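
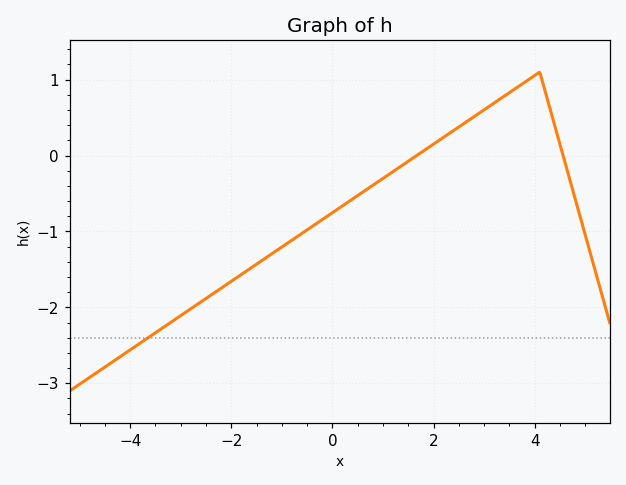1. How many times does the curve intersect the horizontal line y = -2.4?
1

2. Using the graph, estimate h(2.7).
0.467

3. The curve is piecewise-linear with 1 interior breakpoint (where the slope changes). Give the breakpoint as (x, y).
(4.1, 1.1)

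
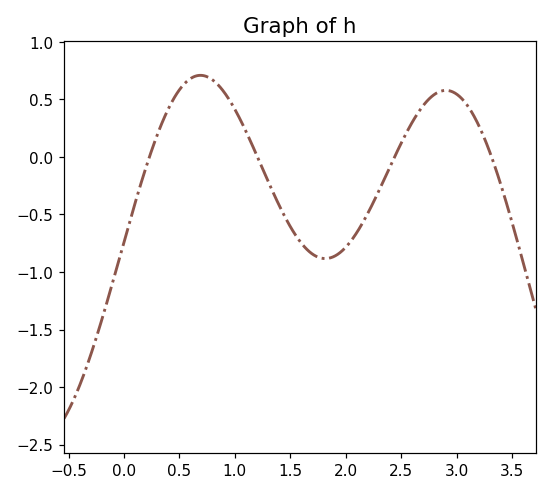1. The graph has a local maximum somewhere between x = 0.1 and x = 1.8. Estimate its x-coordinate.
0.7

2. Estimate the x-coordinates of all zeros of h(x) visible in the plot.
0.2, 1.2, 2.4, 3.3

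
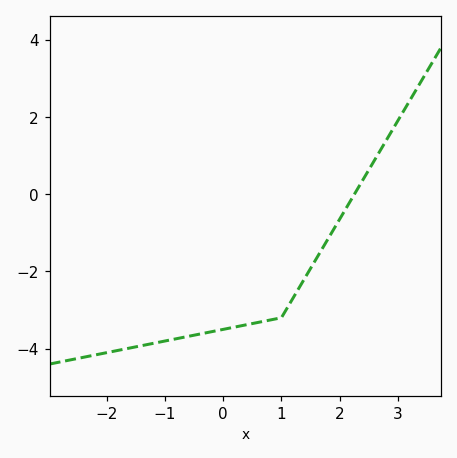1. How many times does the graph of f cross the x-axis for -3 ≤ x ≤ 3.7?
1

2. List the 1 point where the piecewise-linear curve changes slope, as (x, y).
(1, -3.2)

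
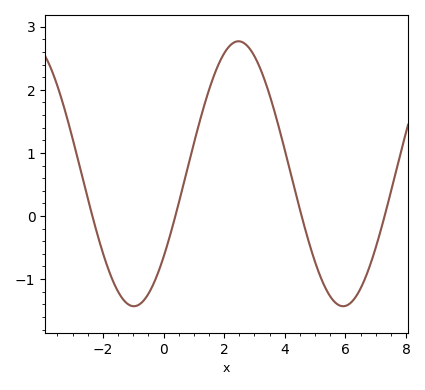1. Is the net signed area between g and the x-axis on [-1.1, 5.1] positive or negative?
positive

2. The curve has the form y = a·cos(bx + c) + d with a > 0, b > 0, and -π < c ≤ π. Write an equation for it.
y = 2.1cos(0.91x - 2.25) + 0.67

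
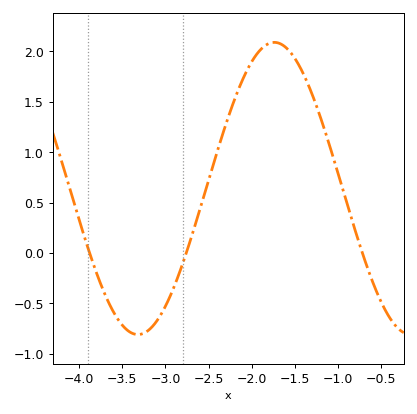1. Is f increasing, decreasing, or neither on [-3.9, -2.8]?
neither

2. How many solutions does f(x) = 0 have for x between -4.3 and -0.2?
3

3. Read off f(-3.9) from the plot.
0.05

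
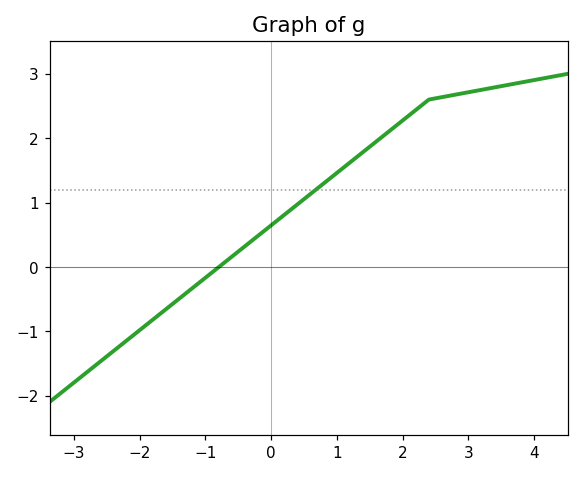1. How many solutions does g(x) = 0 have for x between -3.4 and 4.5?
1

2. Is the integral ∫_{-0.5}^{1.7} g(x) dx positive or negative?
positive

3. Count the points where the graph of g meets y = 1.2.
1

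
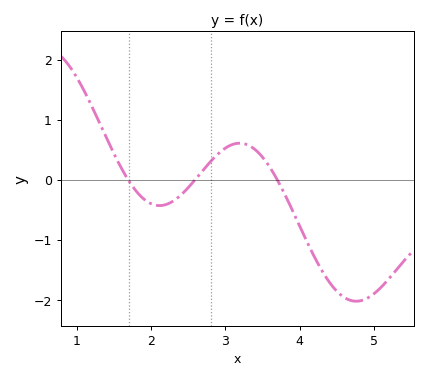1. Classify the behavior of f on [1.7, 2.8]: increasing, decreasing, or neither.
neither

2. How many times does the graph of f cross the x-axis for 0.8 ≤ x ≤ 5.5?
3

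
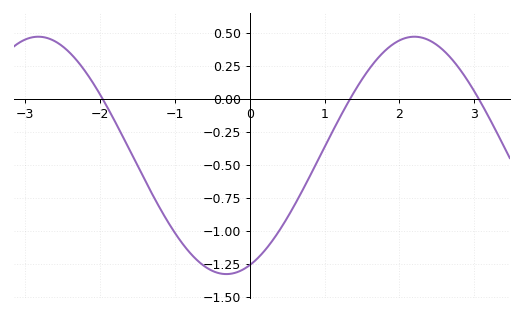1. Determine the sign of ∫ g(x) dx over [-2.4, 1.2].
negative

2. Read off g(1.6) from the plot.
0.228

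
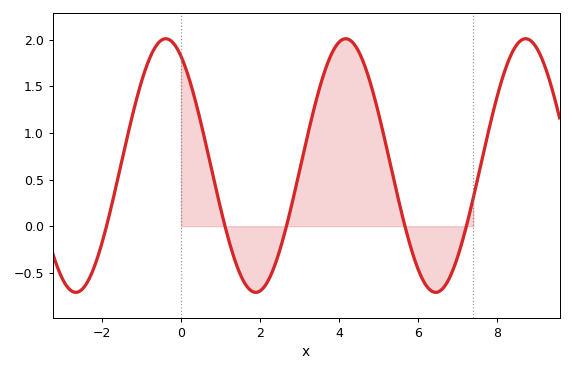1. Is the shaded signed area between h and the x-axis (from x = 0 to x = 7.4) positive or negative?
positive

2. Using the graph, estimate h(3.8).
1.85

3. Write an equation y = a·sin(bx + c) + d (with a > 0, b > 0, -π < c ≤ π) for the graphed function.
y = 1.36sin(1.4x + 2.1) + 0.65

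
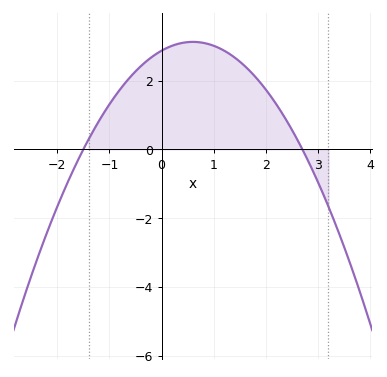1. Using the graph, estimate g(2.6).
0.2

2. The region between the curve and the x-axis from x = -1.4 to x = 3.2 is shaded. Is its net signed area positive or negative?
positive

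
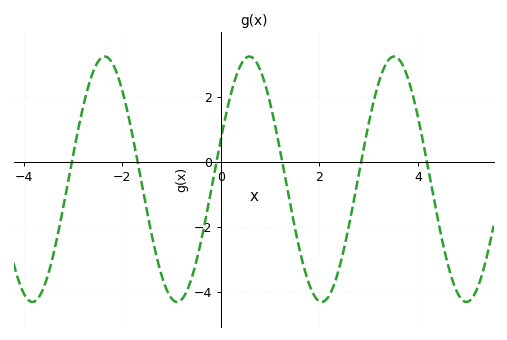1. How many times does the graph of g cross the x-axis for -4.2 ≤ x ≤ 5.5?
6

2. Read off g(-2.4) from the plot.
3.2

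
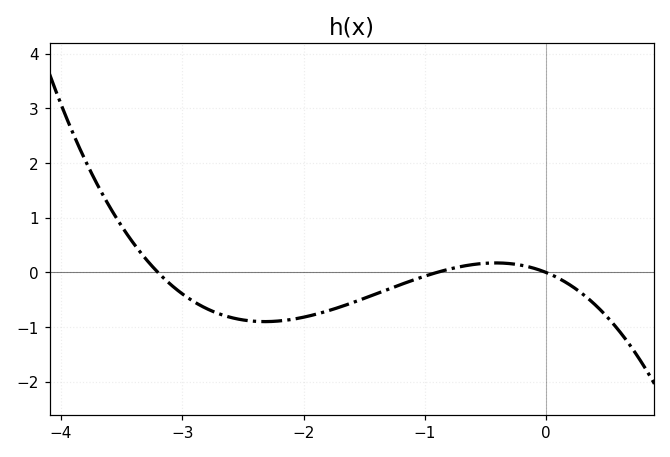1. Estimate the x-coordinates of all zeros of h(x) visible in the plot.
-3.2, -0.9, 0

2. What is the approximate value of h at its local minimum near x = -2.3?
-0.899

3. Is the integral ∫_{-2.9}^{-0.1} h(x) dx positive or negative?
negative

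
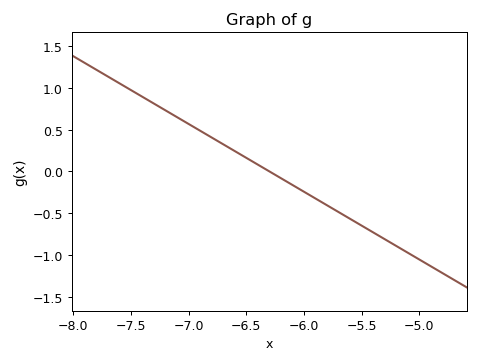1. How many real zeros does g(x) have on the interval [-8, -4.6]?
1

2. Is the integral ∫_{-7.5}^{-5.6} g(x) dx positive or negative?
positive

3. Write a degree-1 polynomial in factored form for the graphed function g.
y = -0.81(x + 6.3)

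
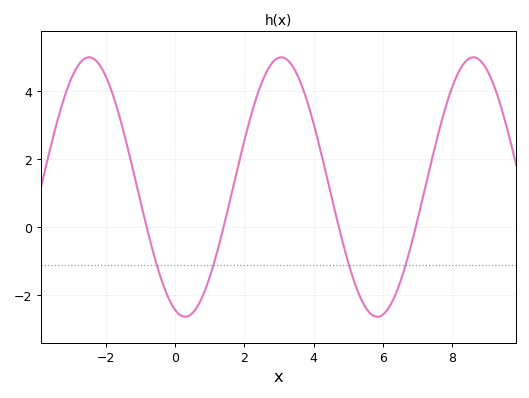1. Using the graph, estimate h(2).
2.6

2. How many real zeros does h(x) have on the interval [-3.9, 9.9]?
4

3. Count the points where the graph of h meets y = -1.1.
4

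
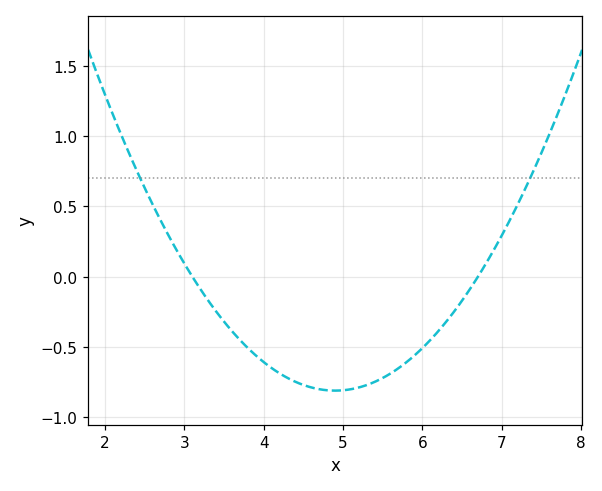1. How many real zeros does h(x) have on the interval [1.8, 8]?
2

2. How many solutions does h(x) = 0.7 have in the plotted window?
2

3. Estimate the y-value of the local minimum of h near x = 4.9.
-0.8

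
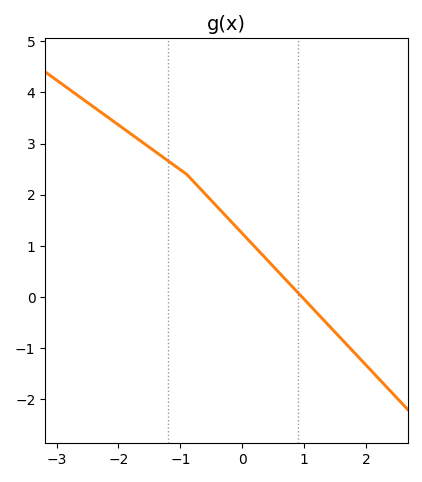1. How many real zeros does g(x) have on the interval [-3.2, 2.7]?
1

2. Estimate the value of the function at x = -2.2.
3.54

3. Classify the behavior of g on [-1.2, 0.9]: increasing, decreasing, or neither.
decreasing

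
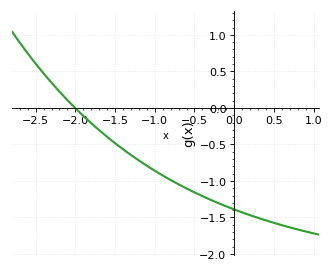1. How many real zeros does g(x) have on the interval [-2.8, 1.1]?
1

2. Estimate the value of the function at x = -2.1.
0.106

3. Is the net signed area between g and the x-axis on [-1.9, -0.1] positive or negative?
negative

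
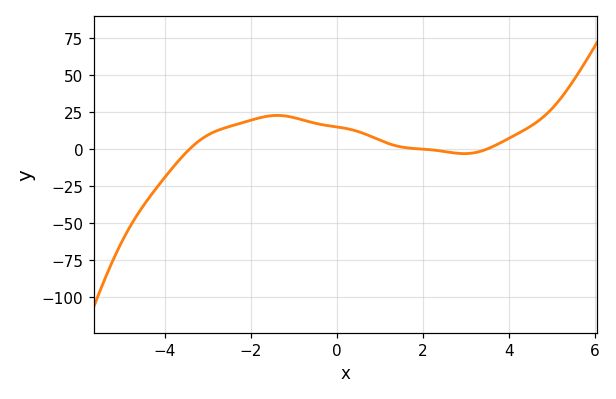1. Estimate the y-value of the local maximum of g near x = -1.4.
22.9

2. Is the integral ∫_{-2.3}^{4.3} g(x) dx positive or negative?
positive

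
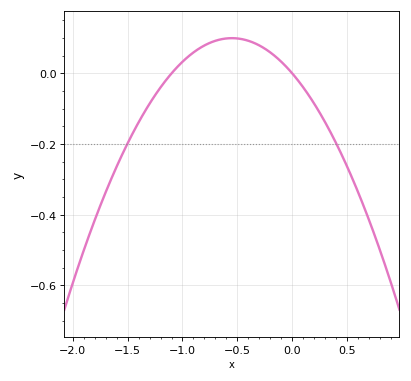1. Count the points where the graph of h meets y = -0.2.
2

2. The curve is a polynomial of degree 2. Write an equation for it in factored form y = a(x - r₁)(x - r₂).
y = -0.33(x + 1.1)(x - 0)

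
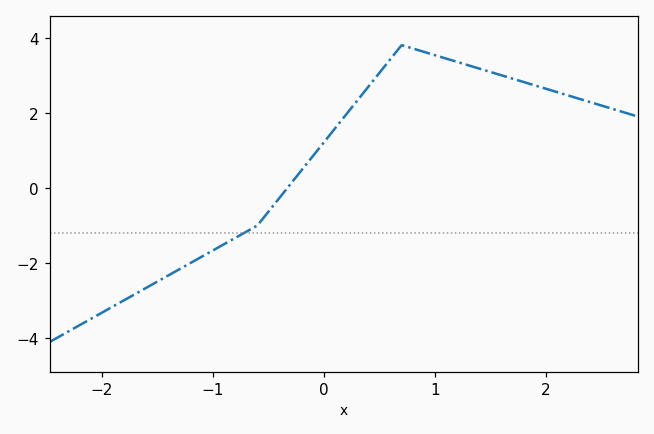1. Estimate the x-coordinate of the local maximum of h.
0.7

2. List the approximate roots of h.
-0.329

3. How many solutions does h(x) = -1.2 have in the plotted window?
1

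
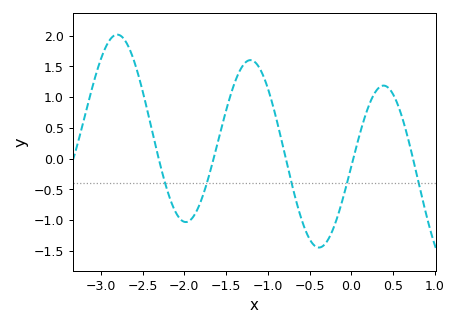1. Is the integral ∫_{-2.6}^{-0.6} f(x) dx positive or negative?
positive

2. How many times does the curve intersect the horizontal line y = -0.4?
5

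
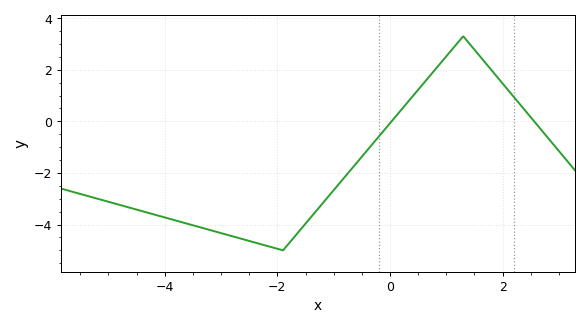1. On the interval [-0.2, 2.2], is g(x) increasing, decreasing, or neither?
neither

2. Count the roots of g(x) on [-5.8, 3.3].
2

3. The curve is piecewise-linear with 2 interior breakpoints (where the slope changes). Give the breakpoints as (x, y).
(-1.9, -5); (1.3, 3.3)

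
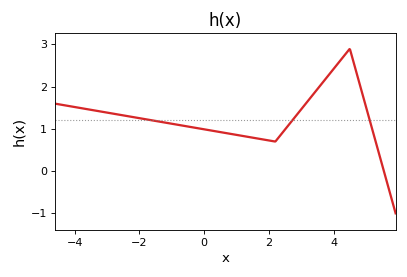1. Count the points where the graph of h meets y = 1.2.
3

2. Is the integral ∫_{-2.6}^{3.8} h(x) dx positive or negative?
positive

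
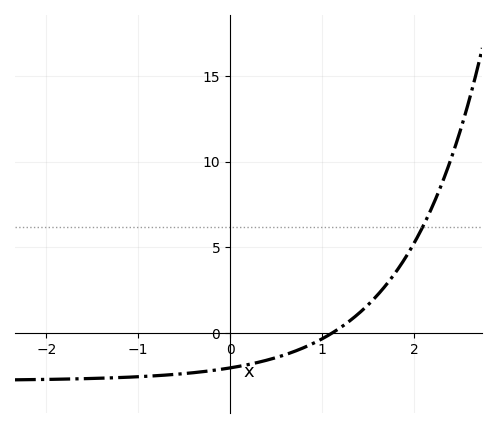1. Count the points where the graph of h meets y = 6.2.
1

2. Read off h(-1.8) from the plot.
-2.5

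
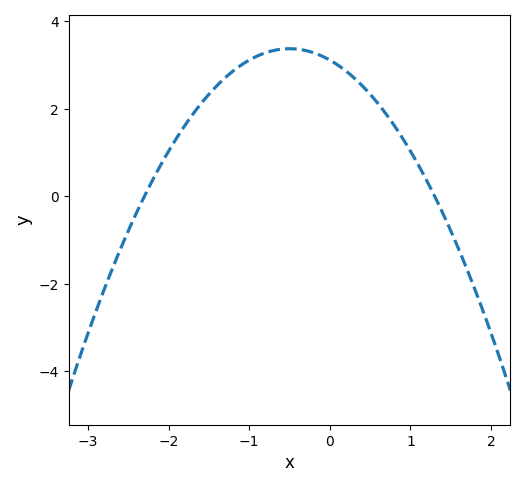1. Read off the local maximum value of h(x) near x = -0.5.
3.4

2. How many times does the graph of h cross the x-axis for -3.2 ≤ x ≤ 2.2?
2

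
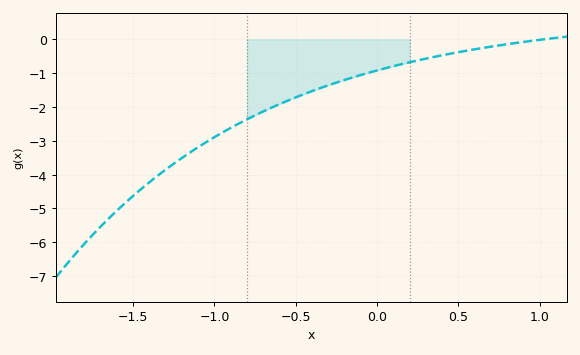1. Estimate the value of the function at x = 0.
-0.9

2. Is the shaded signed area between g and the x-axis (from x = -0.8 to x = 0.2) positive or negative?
negative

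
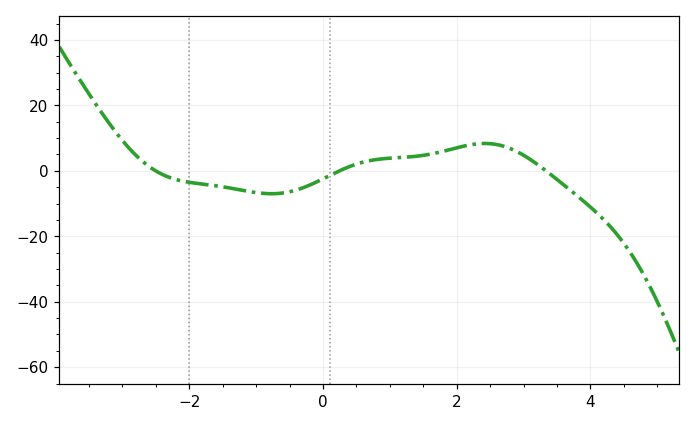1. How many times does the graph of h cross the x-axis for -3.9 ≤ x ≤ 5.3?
3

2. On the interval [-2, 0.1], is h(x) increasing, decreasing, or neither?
neither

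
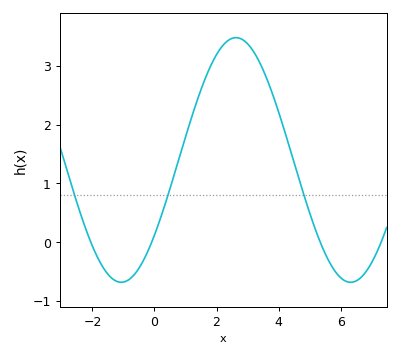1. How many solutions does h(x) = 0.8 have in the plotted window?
3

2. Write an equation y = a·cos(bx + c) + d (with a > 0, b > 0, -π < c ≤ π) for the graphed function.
y = 2.08cos(0.85x - 2.2) + 1.4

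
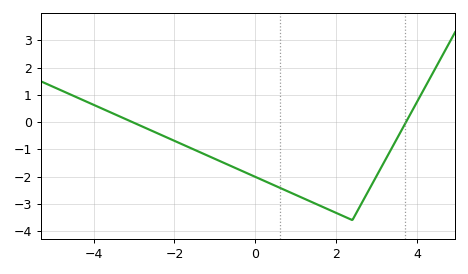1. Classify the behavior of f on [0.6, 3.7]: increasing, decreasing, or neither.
neither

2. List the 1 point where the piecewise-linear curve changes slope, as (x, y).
(2.4, -3.6)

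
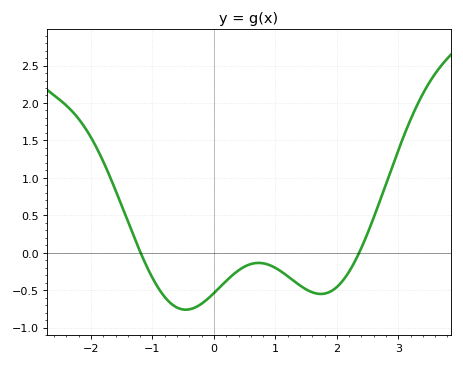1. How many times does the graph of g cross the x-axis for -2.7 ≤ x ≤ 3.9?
2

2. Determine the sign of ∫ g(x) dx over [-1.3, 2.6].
negative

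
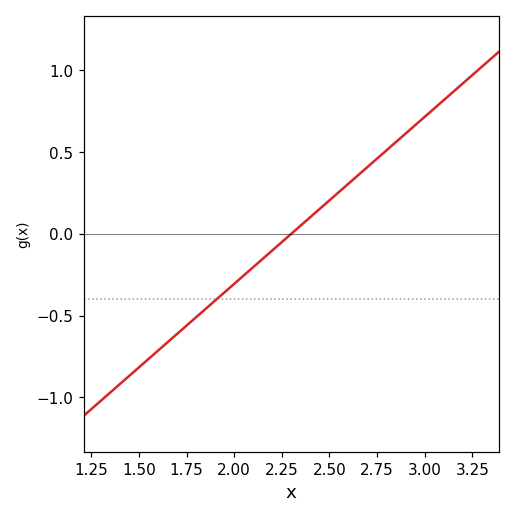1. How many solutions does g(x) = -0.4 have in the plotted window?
1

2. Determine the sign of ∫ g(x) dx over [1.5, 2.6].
negative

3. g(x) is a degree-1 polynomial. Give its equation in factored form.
y = 1.02(x - 2.3)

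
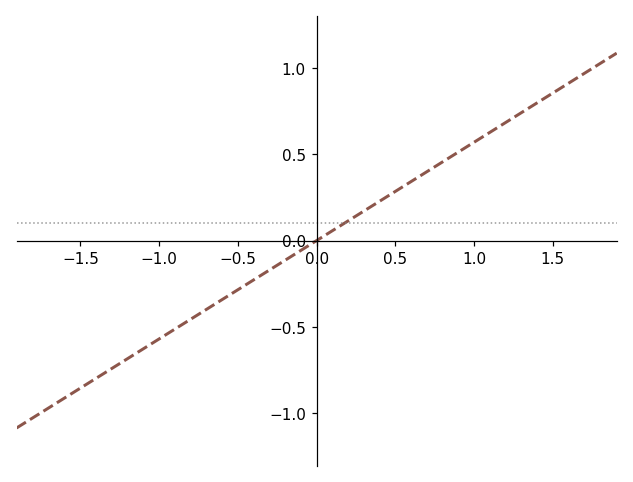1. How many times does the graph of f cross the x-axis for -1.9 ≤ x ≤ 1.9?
1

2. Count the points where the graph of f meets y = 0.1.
1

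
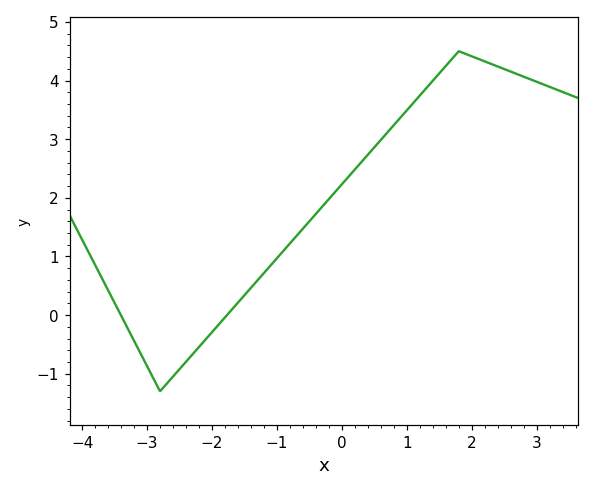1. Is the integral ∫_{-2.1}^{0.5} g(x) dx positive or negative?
positive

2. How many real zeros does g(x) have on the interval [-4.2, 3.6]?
2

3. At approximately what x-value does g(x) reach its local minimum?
-2.8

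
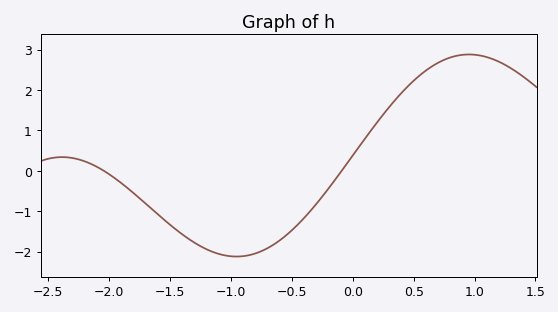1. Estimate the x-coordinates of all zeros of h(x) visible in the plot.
-2.04, -0.091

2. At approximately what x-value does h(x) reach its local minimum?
-0.955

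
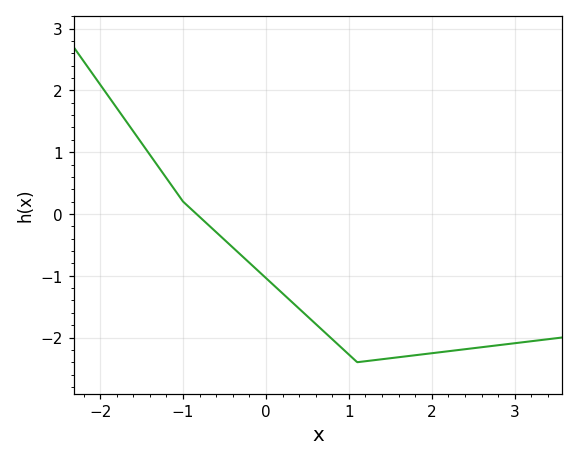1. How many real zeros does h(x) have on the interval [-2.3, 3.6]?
1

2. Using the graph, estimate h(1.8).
-2.3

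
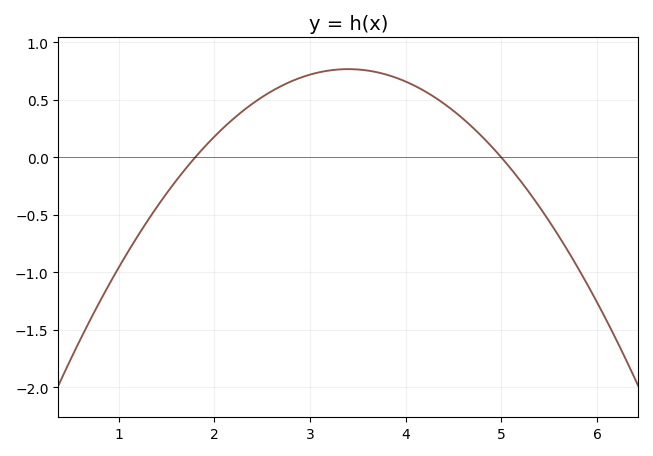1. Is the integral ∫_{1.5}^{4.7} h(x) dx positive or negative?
positive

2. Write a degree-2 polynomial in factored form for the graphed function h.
y = -0.3(x - 1.8)(x - 5)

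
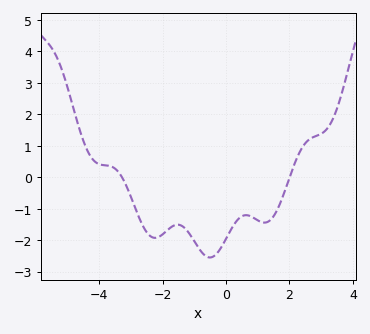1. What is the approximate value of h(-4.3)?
0.7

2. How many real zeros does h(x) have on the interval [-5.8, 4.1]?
2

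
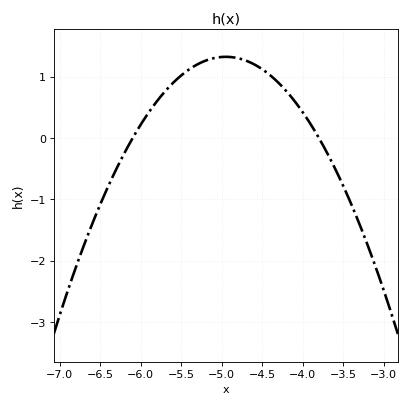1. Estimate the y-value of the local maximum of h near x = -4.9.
1.3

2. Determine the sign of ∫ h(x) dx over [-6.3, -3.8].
positive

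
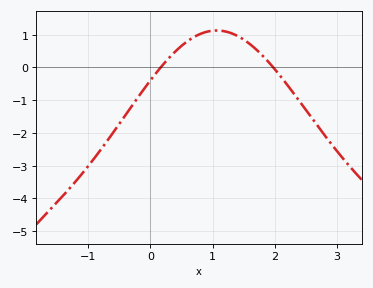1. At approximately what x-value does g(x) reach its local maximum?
1.07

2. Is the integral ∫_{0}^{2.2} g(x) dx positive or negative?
positive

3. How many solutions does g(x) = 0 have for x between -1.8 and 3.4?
2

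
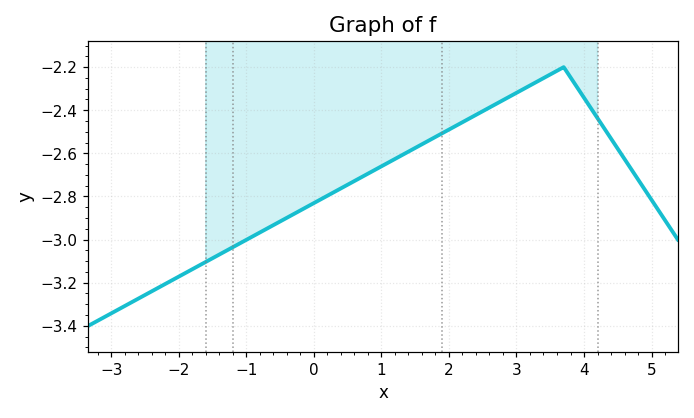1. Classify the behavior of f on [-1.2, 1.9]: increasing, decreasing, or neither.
increasing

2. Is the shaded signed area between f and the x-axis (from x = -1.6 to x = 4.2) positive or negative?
negative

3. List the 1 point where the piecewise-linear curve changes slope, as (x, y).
(3.7, -2.2)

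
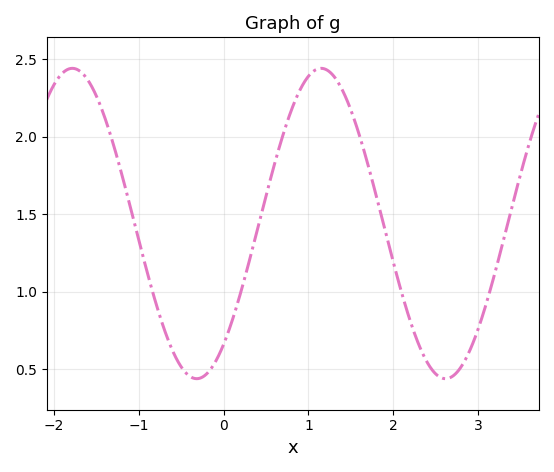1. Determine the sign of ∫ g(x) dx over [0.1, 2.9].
positive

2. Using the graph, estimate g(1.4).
2.3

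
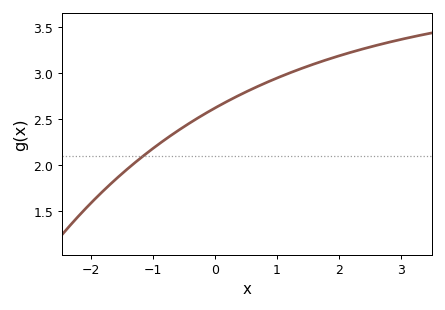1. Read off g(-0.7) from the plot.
2.35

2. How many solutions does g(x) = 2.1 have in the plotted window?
1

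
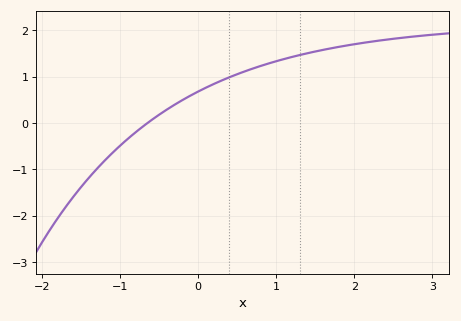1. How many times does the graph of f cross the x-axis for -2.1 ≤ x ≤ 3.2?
1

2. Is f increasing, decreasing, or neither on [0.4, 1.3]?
increasing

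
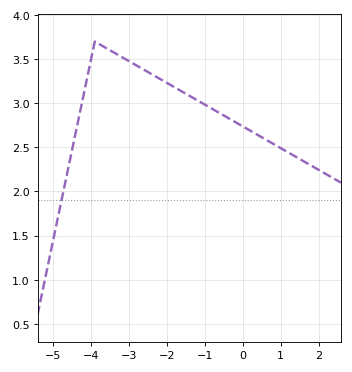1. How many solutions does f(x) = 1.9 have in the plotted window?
1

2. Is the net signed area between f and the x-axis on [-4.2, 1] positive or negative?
positive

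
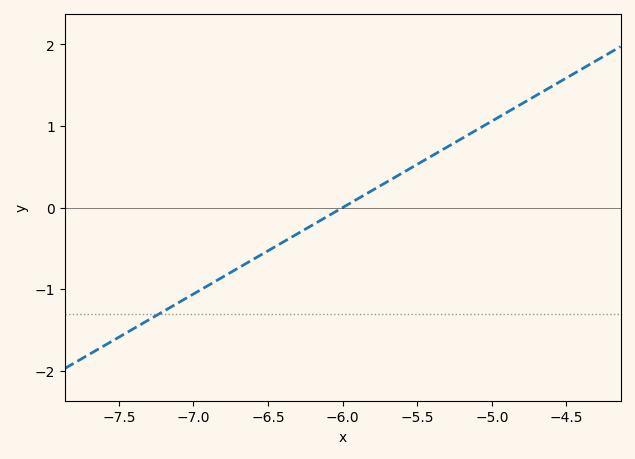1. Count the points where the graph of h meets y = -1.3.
1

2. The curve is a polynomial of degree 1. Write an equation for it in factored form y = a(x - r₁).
y = 1.06(x + 6)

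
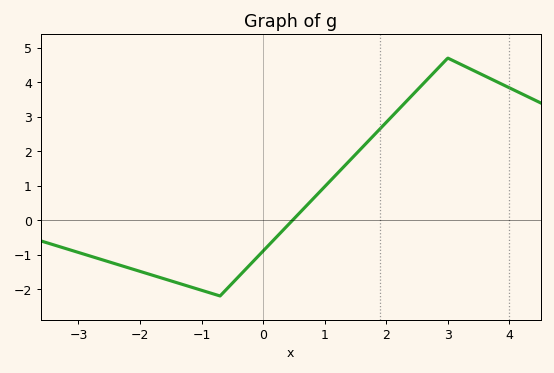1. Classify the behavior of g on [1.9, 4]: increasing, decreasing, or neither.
neither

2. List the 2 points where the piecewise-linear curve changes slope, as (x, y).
(-0.7, -2.2); (3, 4.7)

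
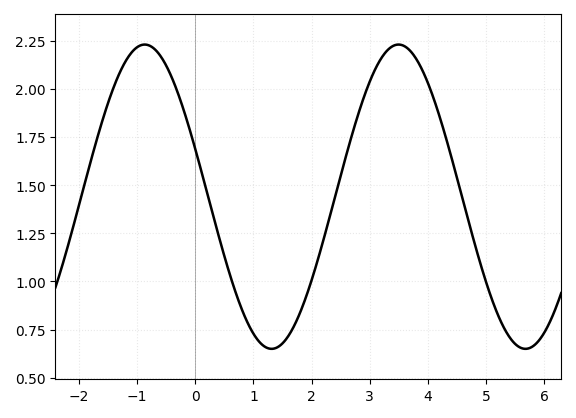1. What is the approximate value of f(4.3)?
1.76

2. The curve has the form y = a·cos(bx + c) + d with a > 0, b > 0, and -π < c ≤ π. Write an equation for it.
y = 0.79cos(1.44x + 1.25) + 1.44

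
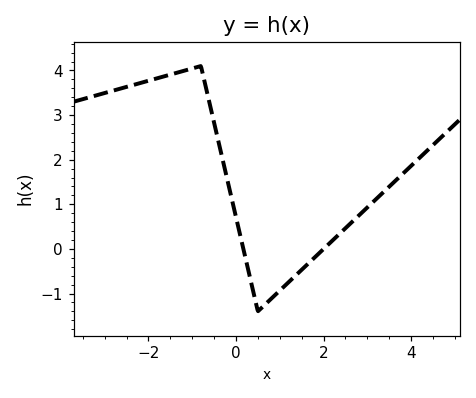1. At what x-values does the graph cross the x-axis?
0.2, 2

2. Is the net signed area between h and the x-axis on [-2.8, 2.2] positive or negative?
positive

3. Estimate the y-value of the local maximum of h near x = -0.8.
4.1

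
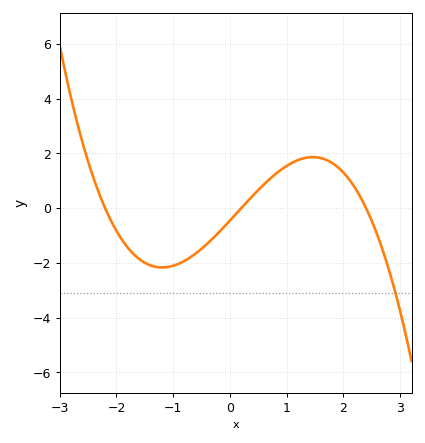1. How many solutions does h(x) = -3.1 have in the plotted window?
1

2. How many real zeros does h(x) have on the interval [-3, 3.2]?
3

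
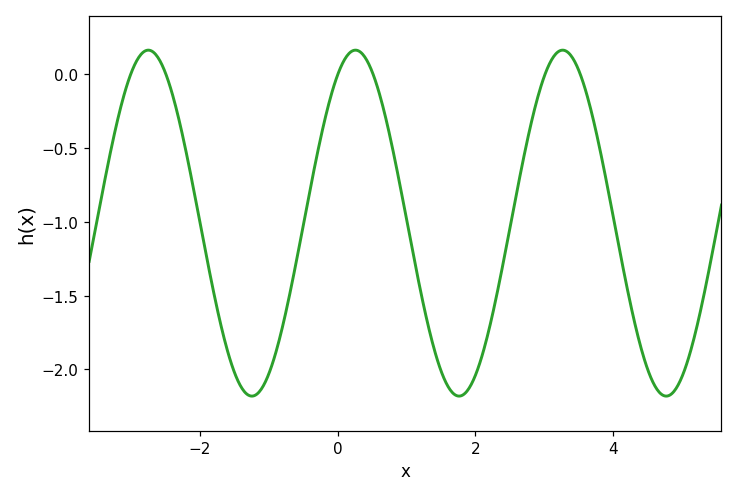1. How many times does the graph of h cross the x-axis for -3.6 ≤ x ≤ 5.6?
6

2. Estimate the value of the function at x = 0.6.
-0.1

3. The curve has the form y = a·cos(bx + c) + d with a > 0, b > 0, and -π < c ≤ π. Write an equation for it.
y = 1.17cos(2.1x - 0.54) - 1.01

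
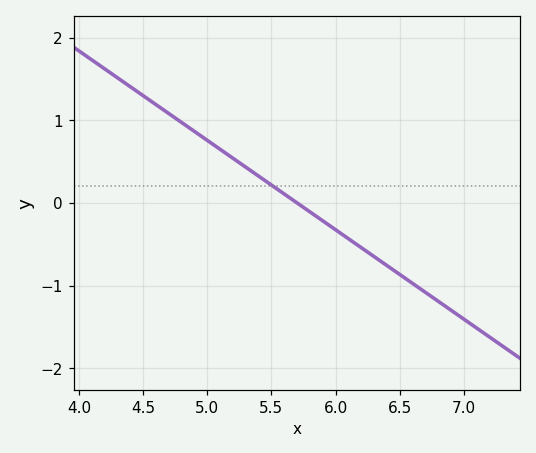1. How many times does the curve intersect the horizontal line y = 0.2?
1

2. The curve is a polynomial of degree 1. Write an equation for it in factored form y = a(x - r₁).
y = -1.08(x - 5.7)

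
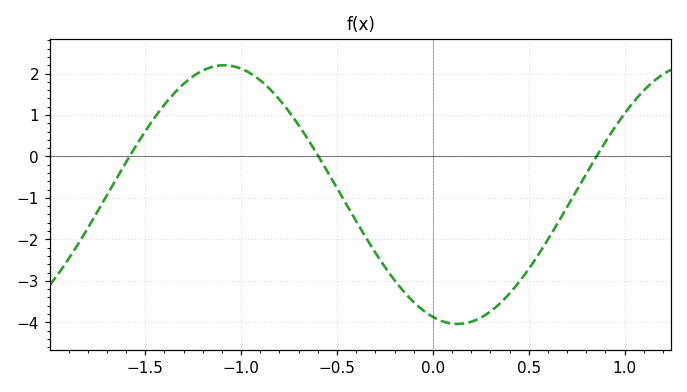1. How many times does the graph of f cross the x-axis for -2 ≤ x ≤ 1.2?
3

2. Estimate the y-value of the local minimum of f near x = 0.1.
-4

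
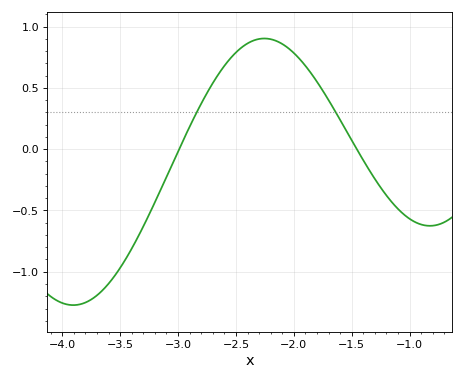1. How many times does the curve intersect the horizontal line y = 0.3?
2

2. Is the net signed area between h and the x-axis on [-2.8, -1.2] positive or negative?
positive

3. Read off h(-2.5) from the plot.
0.8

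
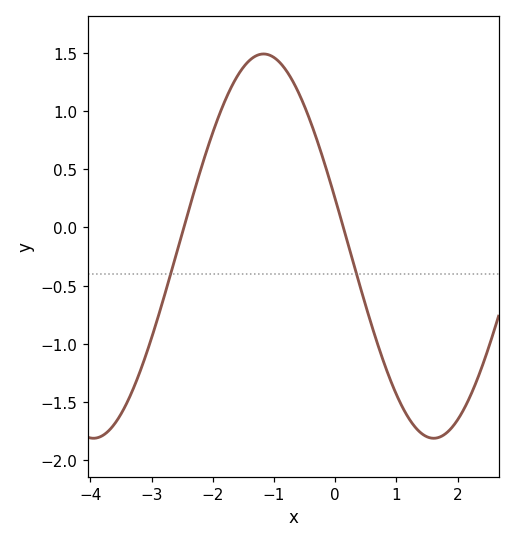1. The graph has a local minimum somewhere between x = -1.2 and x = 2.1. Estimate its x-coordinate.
1.61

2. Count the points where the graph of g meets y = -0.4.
2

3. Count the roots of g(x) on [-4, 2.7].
2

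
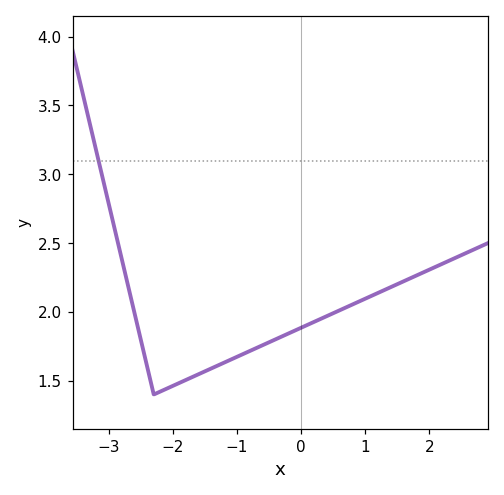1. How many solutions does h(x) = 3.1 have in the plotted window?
1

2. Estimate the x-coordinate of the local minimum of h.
-2.3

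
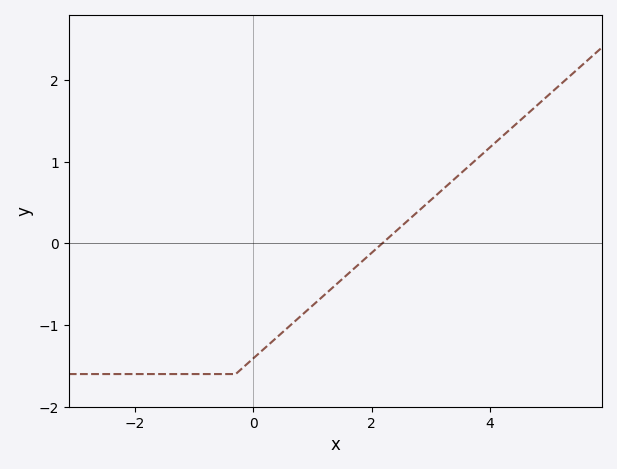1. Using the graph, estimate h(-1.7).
-1.6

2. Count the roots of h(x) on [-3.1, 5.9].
1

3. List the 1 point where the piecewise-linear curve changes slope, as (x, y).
(-0.3, -1.6)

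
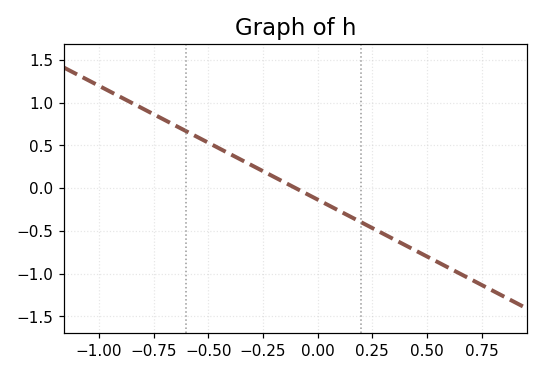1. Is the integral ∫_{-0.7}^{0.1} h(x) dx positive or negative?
positive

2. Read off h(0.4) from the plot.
-0.65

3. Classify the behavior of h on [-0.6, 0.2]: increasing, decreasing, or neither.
decreasing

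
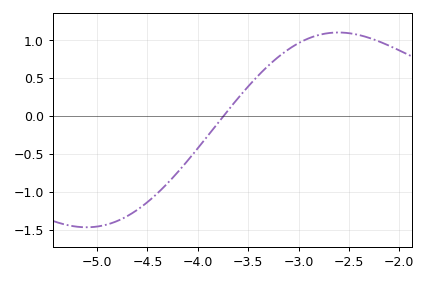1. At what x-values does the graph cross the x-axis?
-3.75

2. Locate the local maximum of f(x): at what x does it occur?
-2.6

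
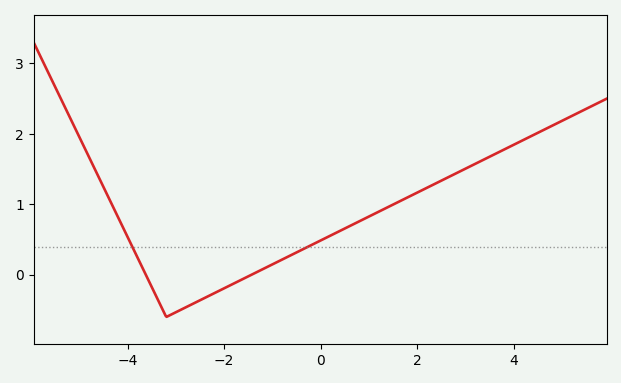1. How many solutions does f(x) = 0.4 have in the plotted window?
2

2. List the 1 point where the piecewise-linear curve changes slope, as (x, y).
(-3.2, -0.6)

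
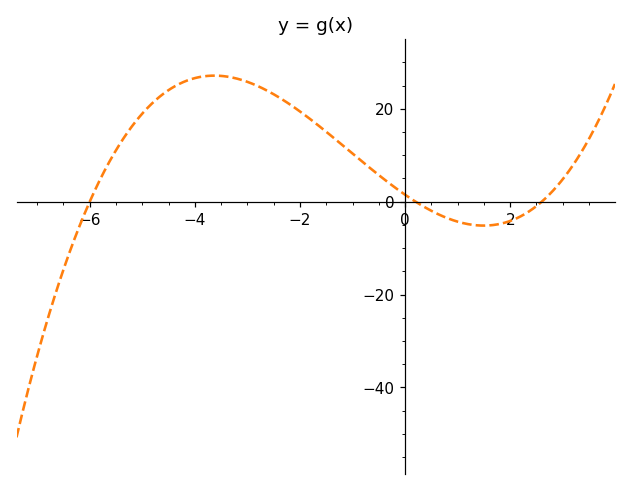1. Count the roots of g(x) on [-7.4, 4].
3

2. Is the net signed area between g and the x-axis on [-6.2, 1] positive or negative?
positive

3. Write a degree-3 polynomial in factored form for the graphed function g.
y = 0.48(x + 6)(x - 0.2)(x - 2.6)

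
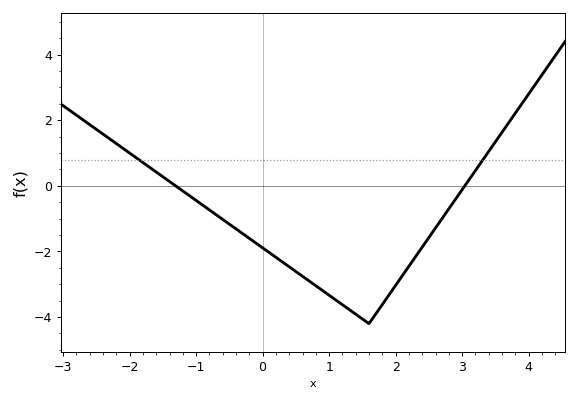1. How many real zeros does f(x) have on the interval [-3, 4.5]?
2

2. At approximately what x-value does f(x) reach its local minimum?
1.6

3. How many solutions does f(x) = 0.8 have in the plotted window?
2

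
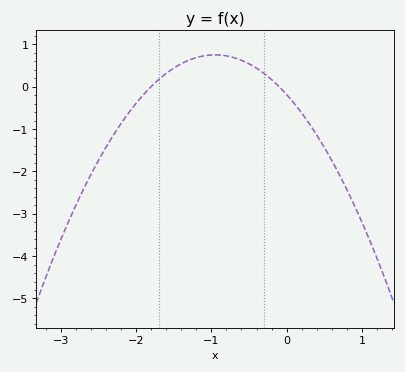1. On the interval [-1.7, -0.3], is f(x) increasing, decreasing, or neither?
neither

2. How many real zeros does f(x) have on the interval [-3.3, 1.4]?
2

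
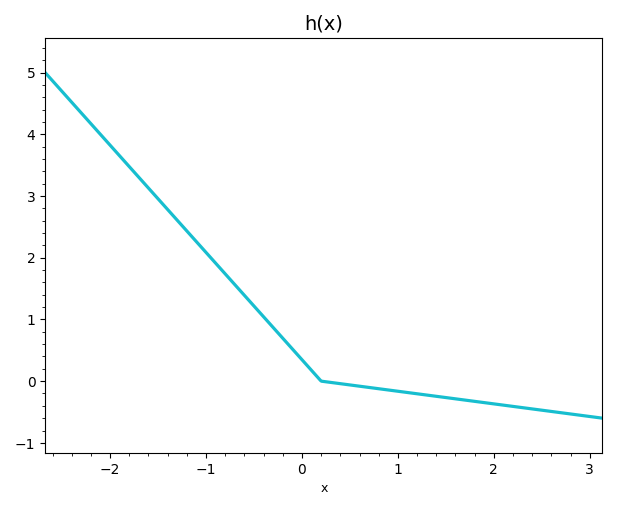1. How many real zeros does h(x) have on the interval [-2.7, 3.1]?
1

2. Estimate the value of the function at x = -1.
2.09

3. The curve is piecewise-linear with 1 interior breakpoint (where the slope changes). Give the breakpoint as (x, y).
(0.2, 0)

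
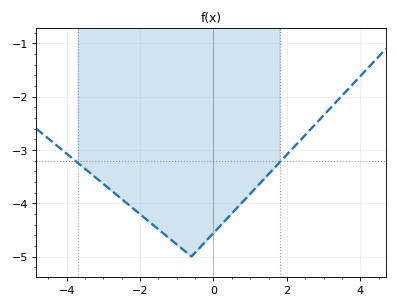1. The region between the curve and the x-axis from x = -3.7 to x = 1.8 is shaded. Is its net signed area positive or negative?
negative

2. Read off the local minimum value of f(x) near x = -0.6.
-5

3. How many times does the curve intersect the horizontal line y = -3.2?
2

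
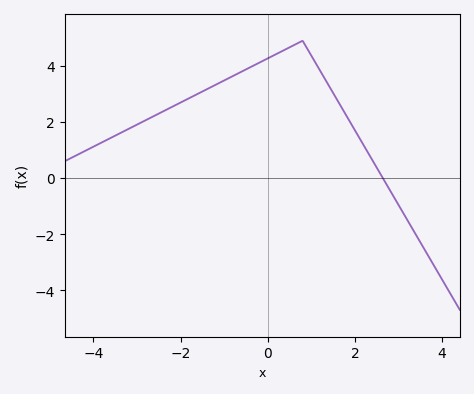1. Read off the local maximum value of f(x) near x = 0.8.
4.9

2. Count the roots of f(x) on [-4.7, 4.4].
1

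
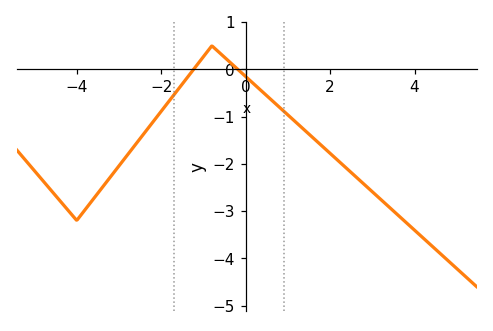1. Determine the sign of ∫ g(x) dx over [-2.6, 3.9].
negative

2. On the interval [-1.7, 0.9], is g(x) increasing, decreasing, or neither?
neither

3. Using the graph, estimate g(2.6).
-2.27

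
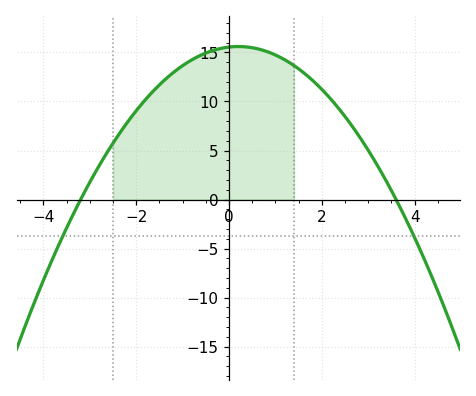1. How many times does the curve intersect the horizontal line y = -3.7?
2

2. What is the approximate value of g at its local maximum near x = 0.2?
15.6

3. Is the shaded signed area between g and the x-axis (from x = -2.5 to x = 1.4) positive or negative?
positive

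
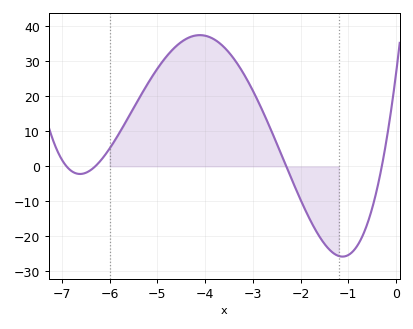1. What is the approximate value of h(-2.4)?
3.28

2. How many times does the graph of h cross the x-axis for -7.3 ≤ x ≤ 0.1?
4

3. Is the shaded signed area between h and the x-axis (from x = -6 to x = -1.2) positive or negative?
positive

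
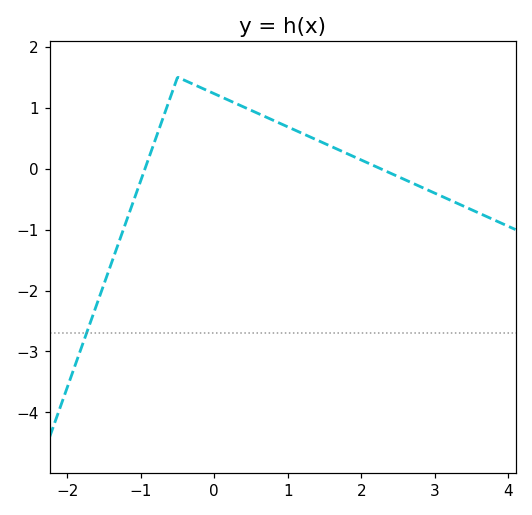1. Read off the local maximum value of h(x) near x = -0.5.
1.5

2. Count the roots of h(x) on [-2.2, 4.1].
2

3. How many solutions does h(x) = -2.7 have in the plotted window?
1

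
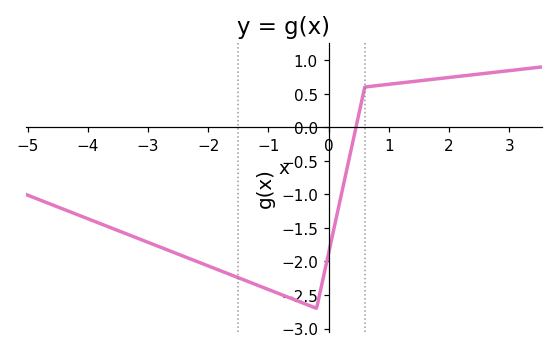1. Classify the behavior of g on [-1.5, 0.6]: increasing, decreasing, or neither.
neither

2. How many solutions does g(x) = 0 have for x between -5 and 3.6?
1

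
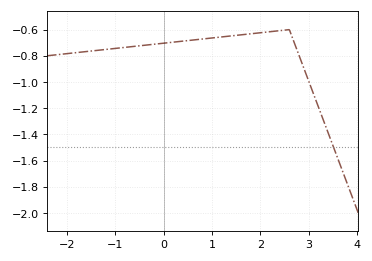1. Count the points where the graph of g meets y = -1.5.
1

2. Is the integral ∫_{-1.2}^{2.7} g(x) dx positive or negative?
negative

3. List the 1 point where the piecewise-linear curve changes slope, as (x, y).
(2.6, -0.6)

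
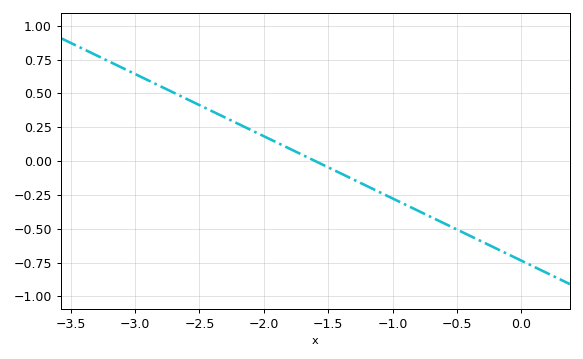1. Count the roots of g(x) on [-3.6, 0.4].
1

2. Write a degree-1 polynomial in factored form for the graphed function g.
y = -0.46(x + 1.6)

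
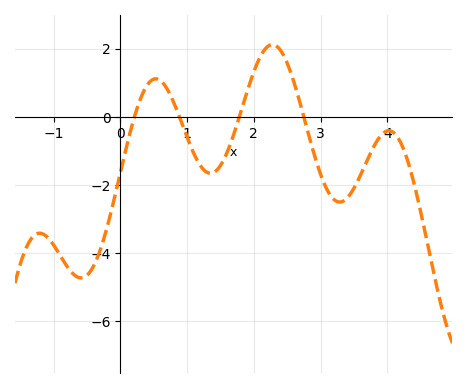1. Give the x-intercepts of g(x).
0.21, 0.885, 1.78, 2.75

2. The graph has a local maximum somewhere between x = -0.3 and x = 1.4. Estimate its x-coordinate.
0.531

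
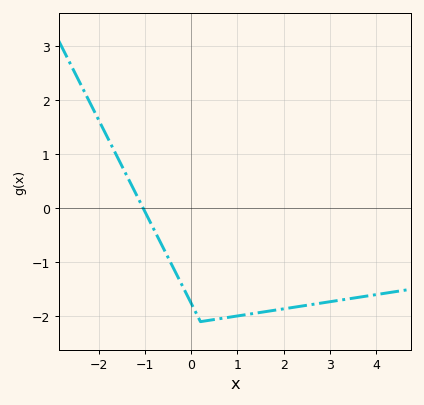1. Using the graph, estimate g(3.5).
-1.7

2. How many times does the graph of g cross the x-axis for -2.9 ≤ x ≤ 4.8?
1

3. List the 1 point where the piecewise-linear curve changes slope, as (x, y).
(0.2, -2.1)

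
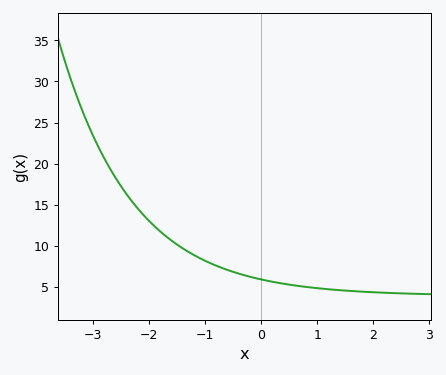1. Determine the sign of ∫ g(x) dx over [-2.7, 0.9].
positive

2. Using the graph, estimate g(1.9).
4.5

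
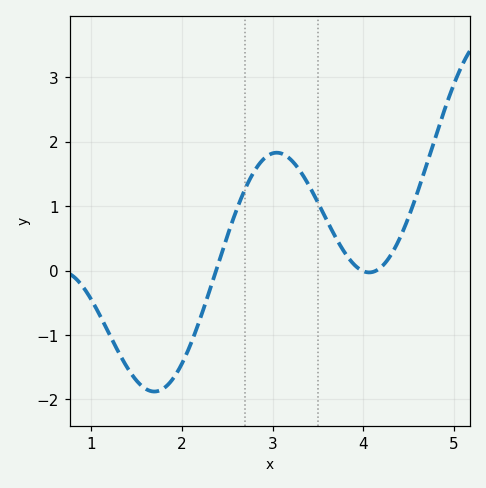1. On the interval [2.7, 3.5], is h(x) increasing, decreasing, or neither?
neither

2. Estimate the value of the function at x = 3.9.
0.1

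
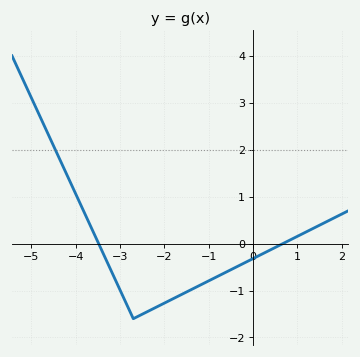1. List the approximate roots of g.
-3.48, 0.674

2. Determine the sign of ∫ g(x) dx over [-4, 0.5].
negative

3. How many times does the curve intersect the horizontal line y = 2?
1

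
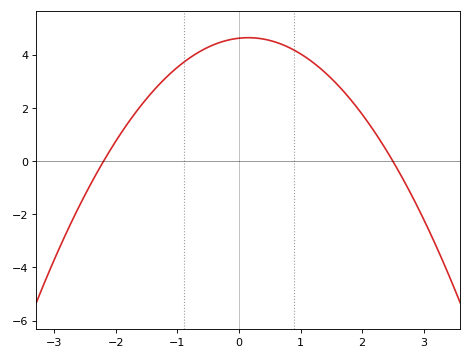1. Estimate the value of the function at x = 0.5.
4.54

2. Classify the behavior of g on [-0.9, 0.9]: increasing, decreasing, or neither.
neither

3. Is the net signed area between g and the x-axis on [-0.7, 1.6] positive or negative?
positive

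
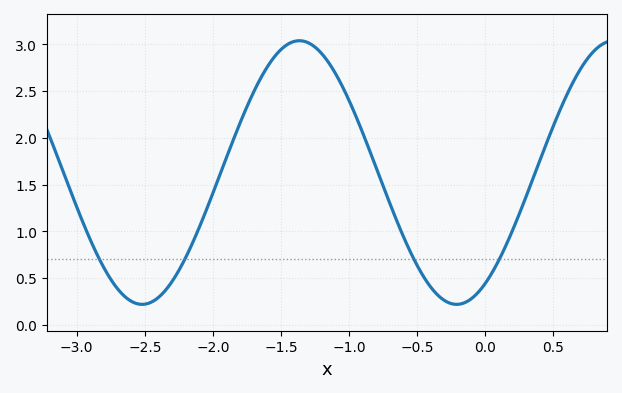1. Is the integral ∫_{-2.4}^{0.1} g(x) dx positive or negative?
positive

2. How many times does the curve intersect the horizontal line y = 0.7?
4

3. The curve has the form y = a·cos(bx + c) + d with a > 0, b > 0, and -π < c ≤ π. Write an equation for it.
y = 1.41cos(2.72x - 2.57) + 1.63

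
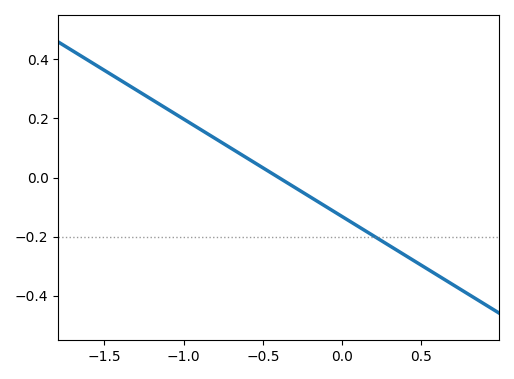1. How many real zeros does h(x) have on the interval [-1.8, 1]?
1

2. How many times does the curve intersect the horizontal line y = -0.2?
1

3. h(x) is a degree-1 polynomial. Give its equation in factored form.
y = -0.33(x + 0.4)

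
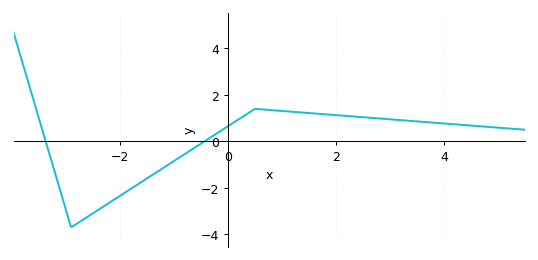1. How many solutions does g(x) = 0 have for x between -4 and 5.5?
2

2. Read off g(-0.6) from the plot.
-0.25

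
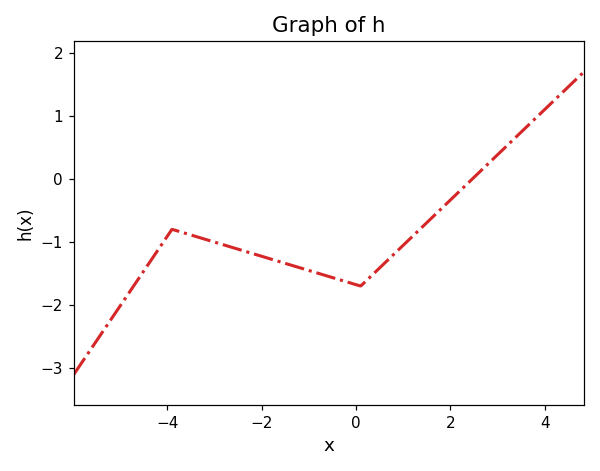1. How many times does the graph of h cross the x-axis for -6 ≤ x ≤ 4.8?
1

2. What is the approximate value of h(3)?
0.381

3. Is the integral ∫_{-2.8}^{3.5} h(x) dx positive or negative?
negative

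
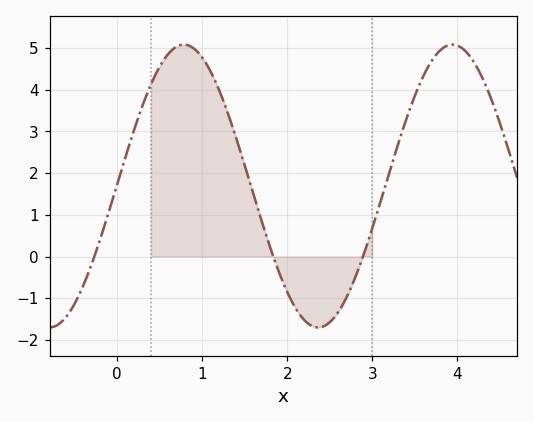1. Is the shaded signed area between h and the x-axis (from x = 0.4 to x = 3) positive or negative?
positive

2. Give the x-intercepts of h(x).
-0.3, 1.8, 2.9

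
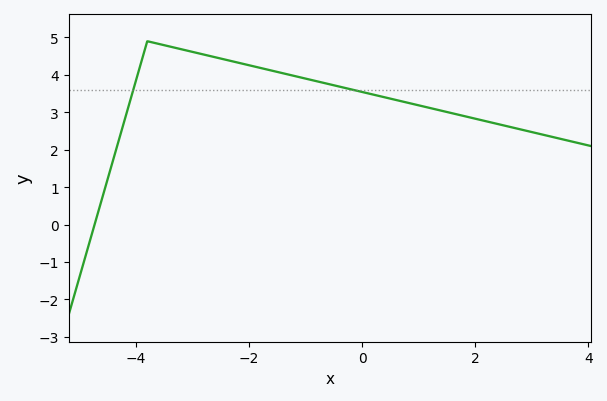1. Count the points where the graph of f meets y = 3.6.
2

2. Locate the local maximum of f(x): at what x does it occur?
-3.8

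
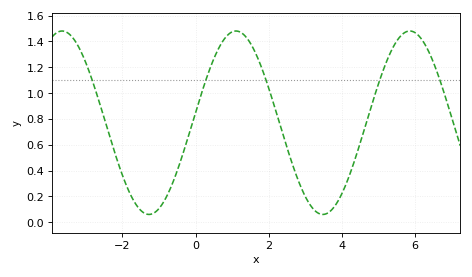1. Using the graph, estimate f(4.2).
0.36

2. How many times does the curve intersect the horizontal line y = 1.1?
5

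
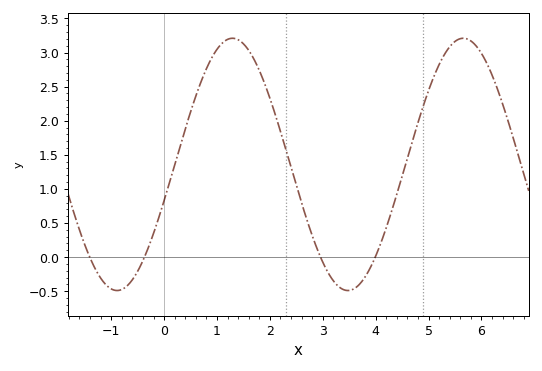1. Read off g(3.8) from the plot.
-0.29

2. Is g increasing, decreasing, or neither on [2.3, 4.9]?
neither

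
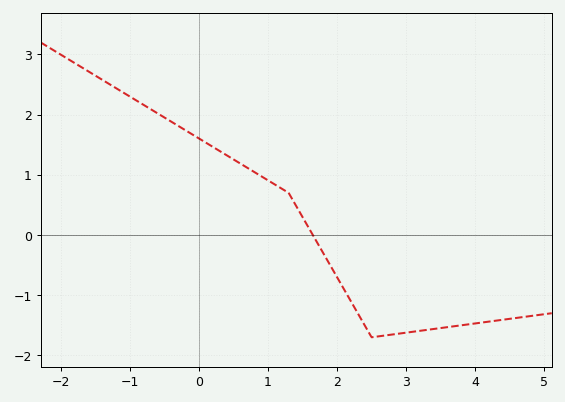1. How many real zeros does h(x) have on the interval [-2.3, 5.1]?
1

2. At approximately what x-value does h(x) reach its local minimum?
2.5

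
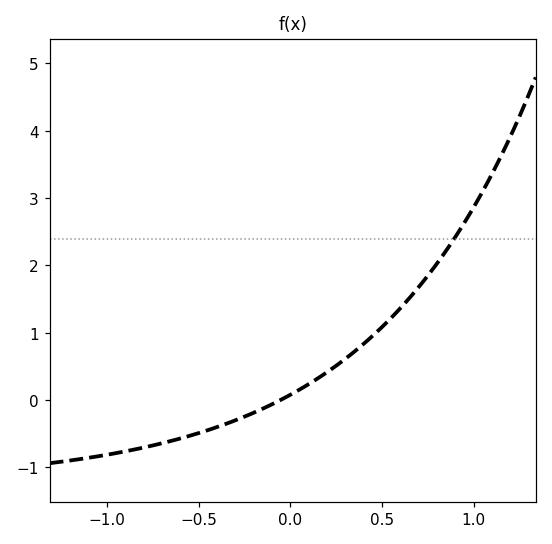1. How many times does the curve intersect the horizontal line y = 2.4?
1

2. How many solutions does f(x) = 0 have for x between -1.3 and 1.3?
1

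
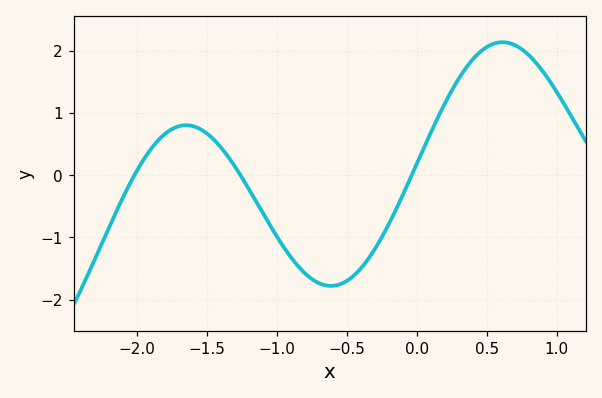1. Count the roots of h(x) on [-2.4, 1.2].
3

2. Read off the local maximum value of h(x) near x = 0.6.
2.13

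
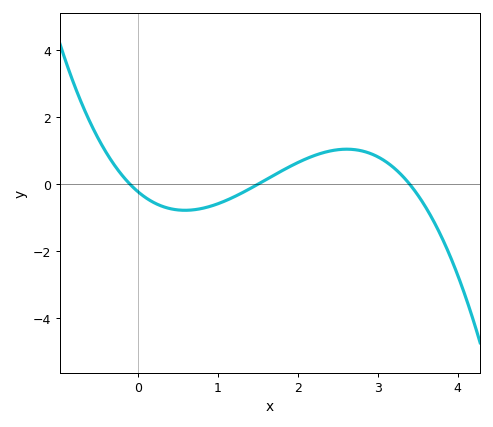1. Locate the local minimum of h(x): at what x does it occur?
0.6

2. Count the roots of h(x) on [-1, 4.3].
3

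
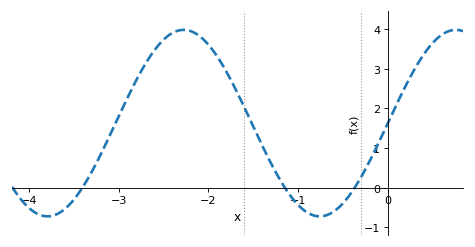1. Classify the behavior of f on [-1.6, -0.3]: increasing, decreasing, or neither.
neither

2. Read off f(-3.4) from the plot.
0.021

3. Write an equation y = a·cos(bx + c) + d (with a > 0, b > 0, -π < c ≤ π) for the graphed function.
y = 2.35cos(2.07x - 1.57) + 1.63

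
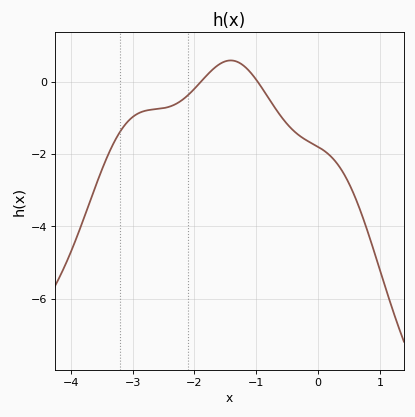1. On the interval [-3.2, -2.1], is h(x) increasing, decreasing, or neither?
increasing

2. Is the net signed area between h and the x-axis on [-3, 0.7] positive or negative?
negative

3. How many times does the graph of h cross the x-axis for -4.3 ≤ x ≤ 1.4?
2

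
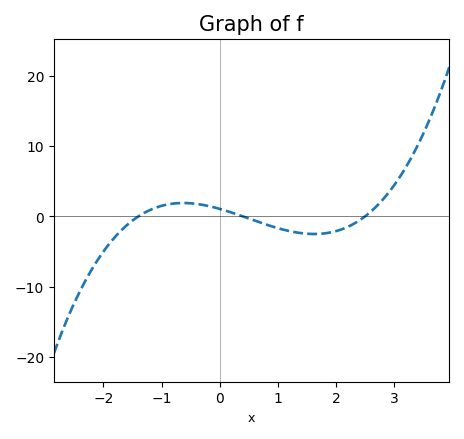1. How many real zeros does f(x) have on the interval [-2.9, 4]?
3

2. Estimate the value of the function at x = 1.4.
-2.37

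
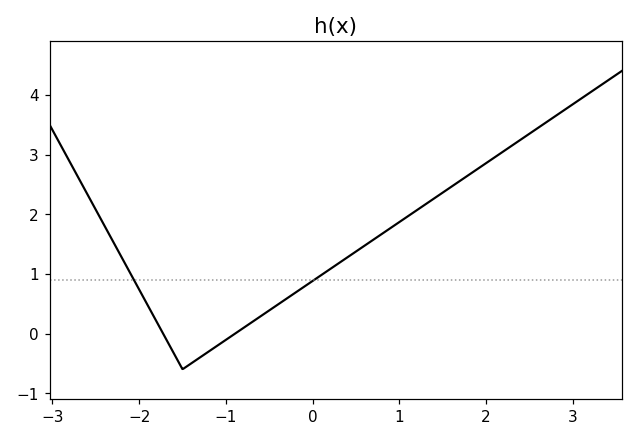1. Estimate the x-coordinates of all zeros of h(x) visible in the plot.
-1.72, -0.892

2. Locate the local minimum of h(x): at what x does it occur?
-1.5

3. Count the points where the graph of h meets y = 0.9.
2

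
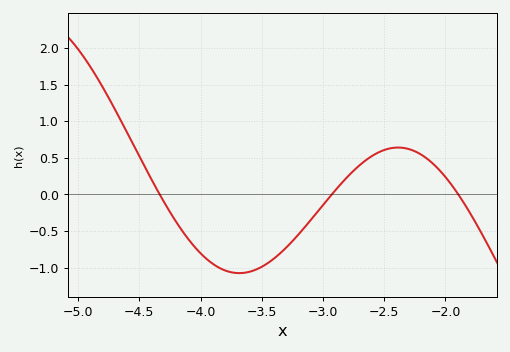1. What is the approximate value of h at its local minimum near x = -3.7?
-1.1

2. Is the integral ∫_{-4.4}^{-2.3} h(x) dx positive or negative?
negative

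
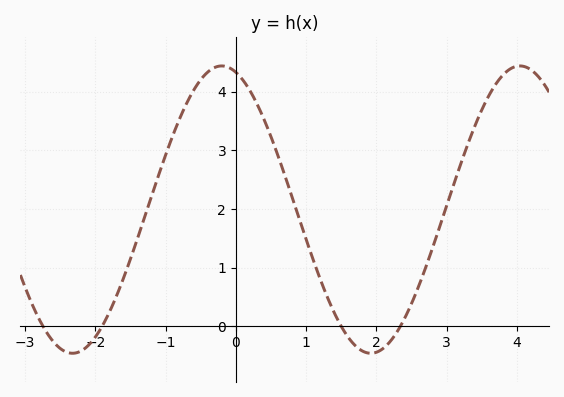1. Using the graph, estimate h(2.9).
1.7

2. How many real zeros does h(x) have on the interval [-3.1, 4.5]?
4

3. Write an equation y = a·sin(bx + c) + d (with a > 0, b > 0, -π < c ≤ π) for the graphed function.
y = 2.45sin(1.5x + 1.9) + 1.99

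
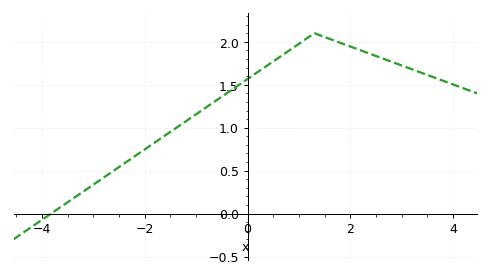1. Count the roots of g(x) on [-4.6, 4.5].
1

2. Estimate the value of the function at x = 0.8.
1.9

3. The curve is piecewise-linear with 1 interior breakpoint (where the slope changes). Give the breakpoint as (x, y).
(1.3, 2.1)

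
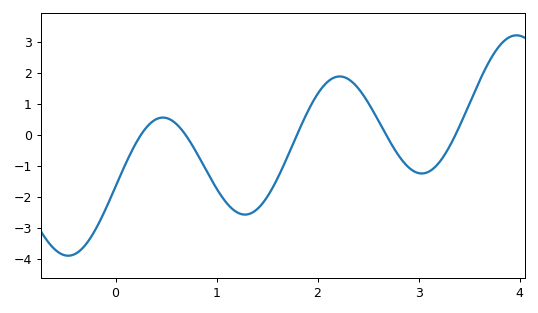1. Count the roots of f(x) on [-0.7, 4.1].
5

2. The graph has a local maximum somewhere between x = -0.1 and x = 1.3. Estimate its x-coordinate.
0.5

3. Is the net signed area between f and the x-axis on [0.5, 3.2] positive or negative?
negative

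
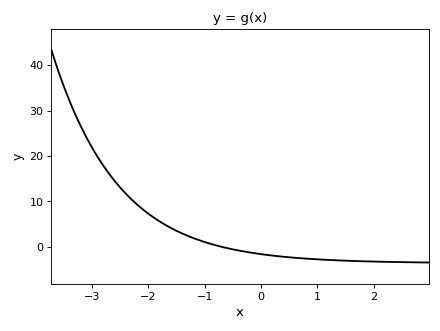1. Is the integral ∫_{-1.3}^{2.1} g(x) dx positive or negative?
negative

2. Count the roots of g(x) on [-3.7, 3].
1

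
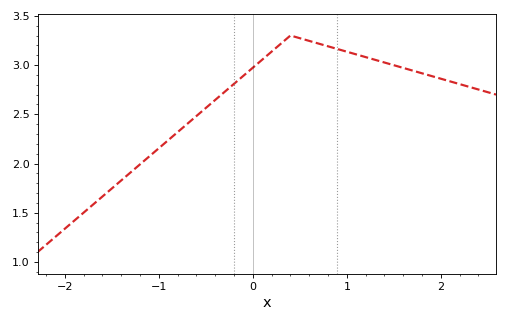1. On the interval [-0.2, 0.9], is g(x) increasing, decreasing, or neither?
neither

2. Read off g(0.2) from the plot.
3.14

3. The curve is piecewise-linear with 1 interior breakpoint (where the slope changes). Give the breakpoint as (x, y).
(0.4, 3.3)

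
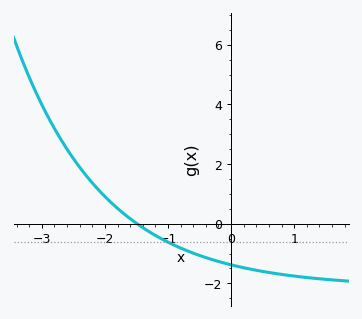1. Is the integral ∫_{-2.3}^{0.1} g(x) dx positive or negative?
negative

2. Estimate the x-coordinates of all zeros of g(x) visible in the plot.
-1.49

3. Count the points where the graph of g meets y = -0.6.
1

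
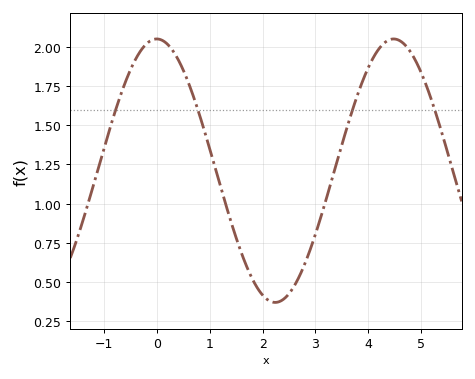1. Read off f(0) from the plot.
2.05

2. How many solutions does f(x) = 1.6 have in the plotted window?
4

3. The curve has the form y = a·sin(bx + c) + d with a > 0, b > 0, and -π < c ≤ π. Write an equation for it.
y = 0.84sin(1.4x + 1.58) + 1.21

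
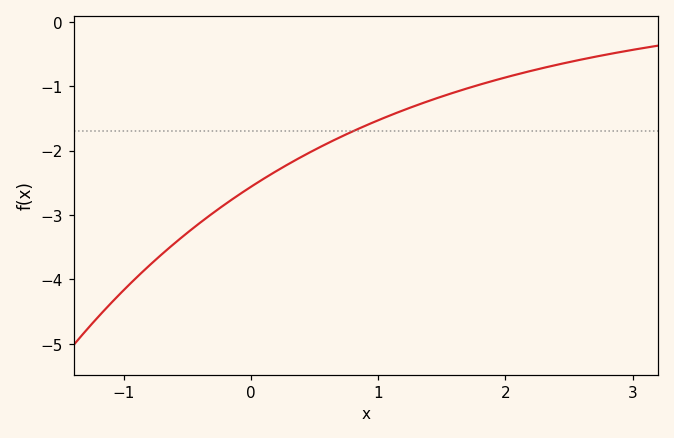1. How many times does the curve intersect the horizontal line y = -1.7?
1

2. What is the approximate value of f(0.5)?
-2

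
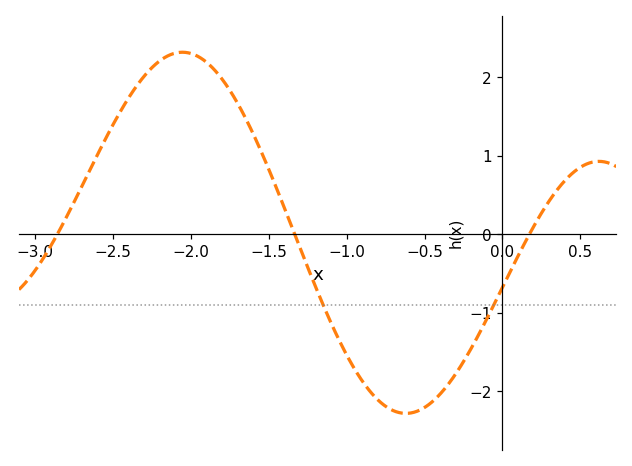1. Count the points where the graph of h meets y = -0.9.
2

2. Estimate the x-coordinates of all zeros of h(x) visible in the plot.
-2.9, -1.3, 0.2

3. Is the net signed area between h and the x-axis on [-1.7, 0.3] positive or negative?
negative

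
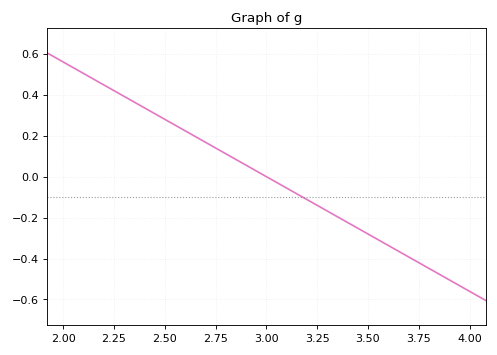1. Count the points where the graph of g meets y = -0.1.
1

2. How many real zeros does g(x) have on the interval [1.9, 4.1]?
1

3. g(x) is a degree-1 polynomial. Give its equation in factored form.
y = -0.56(x - 3)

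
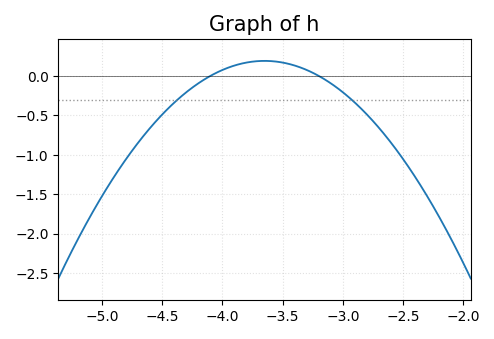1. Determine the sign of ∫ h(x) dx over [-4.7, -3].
negative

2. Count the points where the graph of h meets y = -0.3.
2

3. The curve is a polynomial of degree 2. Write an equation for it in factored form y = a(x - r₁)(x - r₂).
y = -0.94(x + 4.1)(x + 3.2)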